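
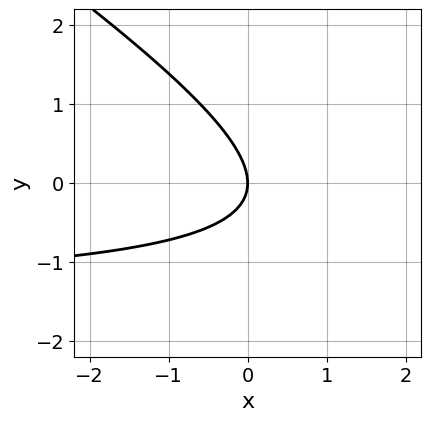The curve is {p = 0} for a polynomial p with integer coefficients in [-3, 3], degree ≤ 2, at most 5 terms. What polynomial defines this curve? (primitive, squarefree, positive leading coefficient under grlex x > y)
First, deg p = 2.
Next, against the integer gridlines: it meets the y-axis at y = 0 (among the integer gridlines); one x-axis crossing is at x = 0.
Finally, together with the visible shape, these determine p as stated.

2*x*y + 3*y^2 + 3*x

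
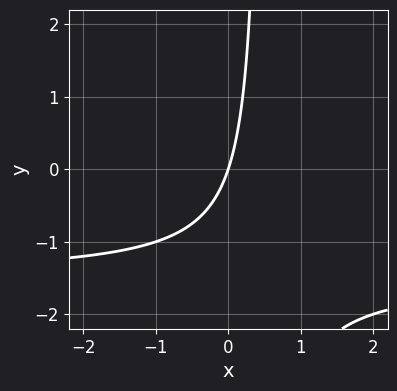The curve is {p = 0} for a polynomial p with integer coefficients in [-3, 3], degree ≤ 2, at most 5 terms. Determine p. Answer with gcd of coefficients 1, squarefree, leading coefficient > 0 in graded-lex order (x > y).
2*x*y + 3*x - y

1. Degree: a generic line meets the curve in up to 2 points, so deg p = 2.
2. Reading off the gridlines: one x-axis crossing is at x = 0; one y-axis crossing is at y = 0.
3. Matching integer coefficients to the picture gives p.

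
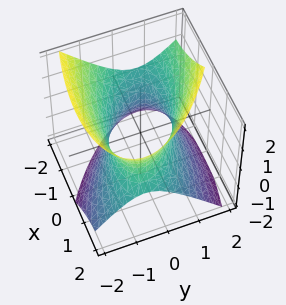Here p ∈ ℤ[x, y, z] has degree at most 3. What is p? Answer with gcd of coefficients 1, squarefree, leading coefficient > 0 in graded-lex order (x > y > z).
x^2 + 2*x*y + 2*x*z + 3*y^2 - 2*z^2 - 3

First, degree: a generic line meets the surface in up to 2 points, so deg p = 2.
Next, against the integer gridlines: the y-axis gridline crossings are at y ∈ {-1, 1}; no z-intercept at any integer in the box.
Finally, assembling these constraints gives the stated polynomial.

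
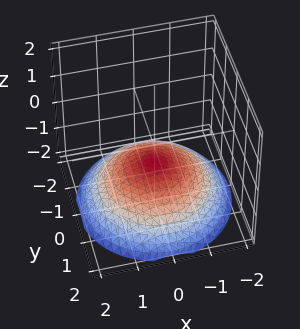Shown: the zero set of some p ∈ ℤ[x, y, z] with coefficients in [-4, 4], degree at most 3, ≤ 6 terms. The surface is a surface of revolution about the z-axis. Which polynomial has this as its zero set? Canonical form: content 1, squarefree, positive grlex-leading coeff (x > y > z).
x^2 + y^2 + 3*z + 2

First, the degree is 2 — a generic line meets the surface in up to 2 points.
Then, symmetries: rotational symmetry about the z-axis ⇒ p depends on x, y only through x² + y².
Next, observable constraints: a circular section at z = -1 has radius exactly 1; the surface avoids every integer y-axis point in the box; it misses every integer gridline on the x-axis.
Finally, these observations pin down the coefficients.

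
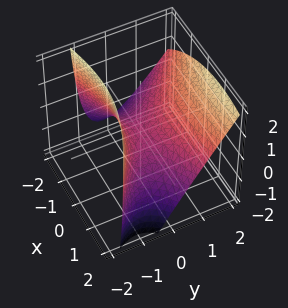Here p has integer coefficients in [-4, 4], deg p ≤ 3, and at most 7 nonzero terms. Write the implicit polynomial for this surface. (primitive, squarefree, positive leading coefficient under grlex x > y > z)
x^2 - x*y - 3*y^2 + 2*y*z + 3*z

First, degree: the shape is more complex than any degree-1 surface, so deg p = 2.
Next, checking where it meets the axes: it meets the x-axis at x = 0 (among the integer gridlines); it crosses the y-axis at the gridline y = 0; it meets the z-axis at z = 0 (among the integer gridlines).
Finally, together with the visible shape, these determine p as stated.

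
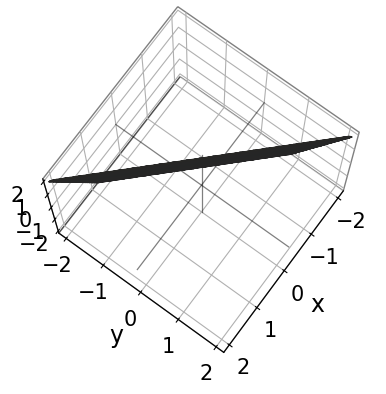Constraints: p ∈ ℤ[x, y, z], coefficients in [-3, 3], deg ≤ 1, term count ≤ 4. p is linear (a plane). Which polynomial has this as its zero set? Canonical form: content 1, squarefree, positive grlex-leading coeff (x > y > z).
1. Degree: the surface is flat (a plane), so deg p = 1.
2. Observable constraints: it crosses the z-axis at the gridline z = 2.
3. Matching integer coefficients to the picture gives p.

3*x + 3*y - z + 2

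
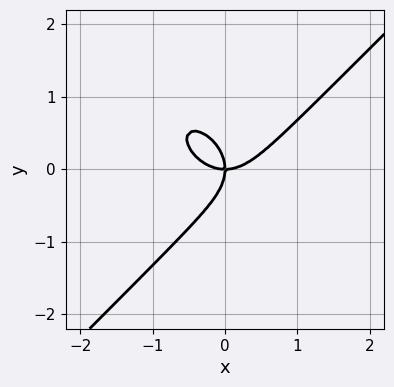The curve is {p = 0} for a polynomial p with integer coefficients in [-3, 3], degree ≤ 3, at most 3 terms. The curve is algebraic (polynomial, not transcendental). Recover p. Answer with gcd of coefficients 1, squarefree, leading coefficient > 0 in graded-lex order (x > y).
x^3 - y^3 - x*y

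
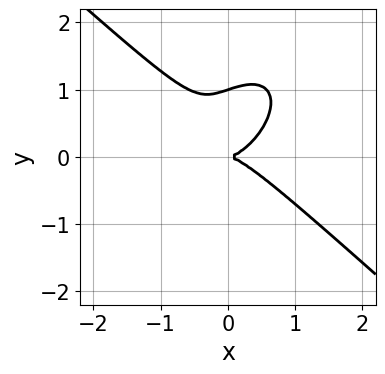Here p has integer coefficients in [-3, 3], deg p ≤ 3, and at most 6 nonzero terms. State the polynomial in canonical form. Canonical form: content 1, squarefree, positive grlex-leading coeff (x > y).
3*x^3 - x*y^2 + 3*y^3 - 3*y^2

(a) Degree: a generic line meets the curve in up to 3 points, so deg p = 3.
(b) Observable constraints: it meets the x-axis at x = 0 (among the integer gridlines); among the integer gridlines, it crosses the y-axis at y ∈ {0, 1}.
(c) Matching integer coefficients to the picture gives p.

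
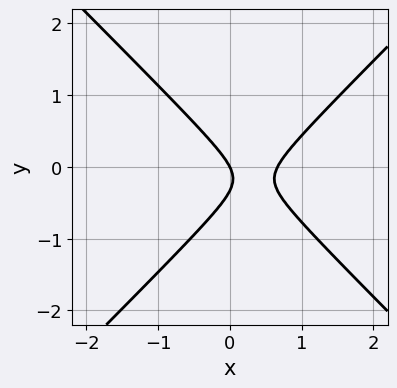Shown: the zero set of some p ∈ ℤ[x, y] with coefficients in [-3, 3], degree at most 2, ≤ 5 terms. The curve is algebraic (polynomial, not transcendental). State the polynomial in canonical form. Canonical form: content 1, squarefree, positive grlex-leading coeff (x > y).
First, the degree is 2 — a generic line meets the curve in up to 2 points.
Then, reading off the gridlines: one y-axis crossing is at y = 0; it meets the x-axis at x = 0 (among the integer gridlines).
Finally, together with the visible shape, these determine p as stated.

3*x^2 - 3*y^2 - 2*x - y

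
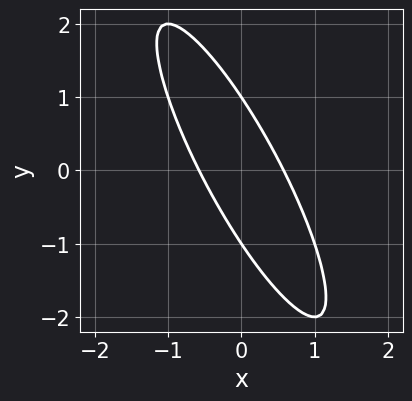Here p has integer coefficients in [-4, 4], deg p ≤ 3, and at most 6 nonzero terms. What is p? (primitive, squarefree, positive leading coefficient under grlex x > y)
3*x^2 + 3*x*y + y^2 - 1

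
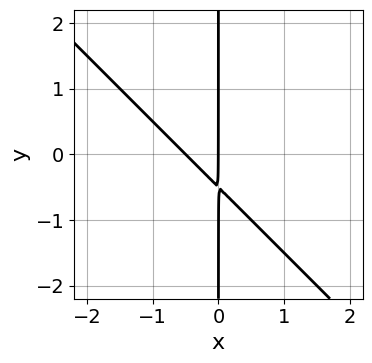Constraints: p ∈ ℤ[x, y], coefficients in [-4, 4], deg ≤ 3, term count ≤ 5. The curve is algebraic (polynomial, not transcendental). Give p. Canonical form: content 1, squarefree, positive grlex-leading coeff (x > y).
2*x^2 + 2*x*y + x

(a) deg p = 2. A generic line meets the curve in up to 2 points.
(b) From the axis intercepts and sections: every point of the y-axis in the box is on the curve; one x-axis crossing is at x = 0.
(c) Solving for integer coefficients yields p as stated.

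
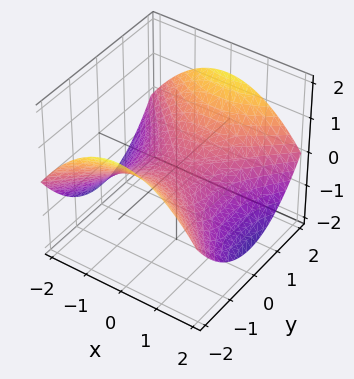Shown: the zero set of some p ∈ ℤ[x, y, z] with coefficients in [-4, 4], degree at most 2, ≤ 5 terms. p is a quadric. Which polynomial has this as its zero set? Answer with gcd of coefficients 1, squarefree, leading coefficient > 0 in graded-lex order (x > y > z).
(a) Degree: a saddle surface; a quadric, so deg p = 2.
(b) Symmetries: the y ↦ −y reflection is a symmetry, so y appears only in even powers; it's symmetric under x → −x, forcing even powers of x.
(c) Checking where it meets the axes: it crosses the y-axis at the gridline y = 0; it crosses the x-axis at the gridline x = 0; it crosses the z-axis at the gridline z = 0.
(d) Together with the visible shape, these determine p as stated.

x^2 - y^2 + 3*z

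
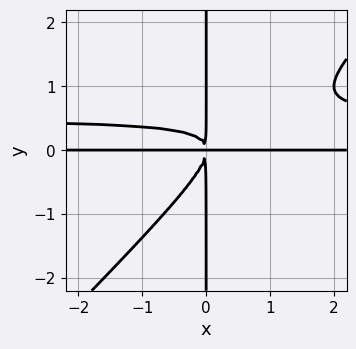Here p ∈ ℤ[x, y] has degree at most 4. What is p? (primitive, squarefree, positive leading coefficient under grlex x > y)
2*x^2*y^2 - 2*x*y^3 - x^2*y

deg p = 4.
From the axis intercepts and sections: the visible y-axis segment lies entirely on the curve; the visible x-axis segment lies entirely on the curve.
Fitting integer coefficients to these (and the overall shape) gives p.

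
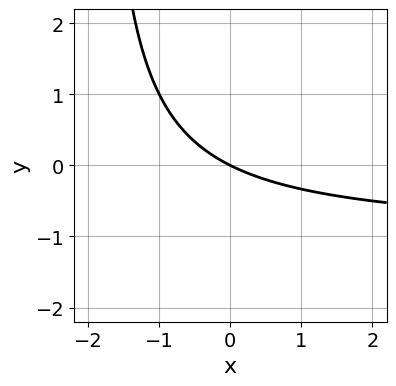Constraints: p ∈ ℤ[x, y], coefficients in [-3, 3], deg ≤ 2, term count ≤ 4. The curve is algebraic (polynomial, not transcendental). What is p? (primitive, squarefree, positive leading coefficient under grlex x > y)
x*y + x + 2*y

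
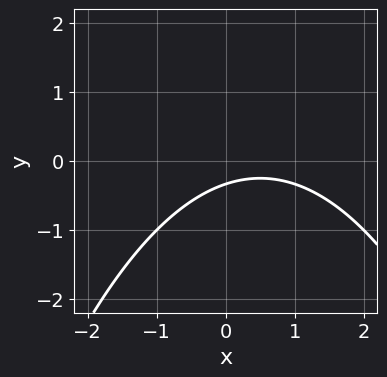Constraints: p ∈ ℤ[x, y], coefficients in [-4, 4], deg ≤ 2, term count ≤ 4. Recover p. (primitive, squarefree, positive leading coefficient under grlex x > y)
x^2 - x + 3*y + 1

Degree: the shape is more complex than any degree-1 curve, so deg p = 2.
From the axis intercepts and sections: the curve avoids every integer x-axis point in the box.
Putting this together gives p.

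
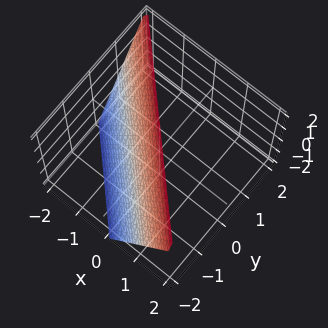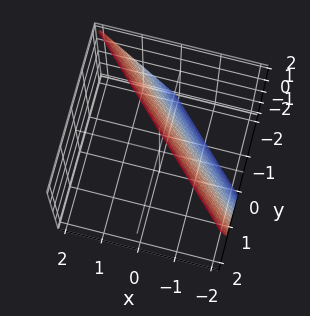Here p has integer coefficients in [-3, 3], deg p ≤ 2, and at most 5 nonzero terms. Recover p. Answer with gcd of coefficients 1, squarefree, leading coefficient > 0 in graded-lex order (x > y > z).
2*x + 2*y - z + 2

First, deg p = 1. The surface is flat (a plane).
Next, from the visible intercepts: it crosses the z-axis at the gridline z = 2; it meets the y-axis at y = -1 (among the integer gridlines); it crosses the x-axis at the gridline x = -1.
Finally, assembling these constraints gives the stated polynomial.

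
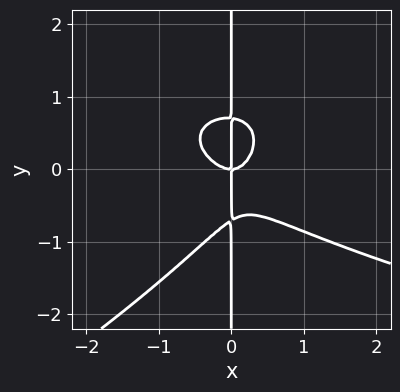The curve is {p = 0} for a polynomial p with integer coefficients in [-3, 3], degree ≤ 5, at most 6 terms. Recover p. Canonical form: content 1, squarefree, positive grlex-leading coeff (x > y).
x^2*y^2 - 2*x*y^3 - 2*x^3 - x^2*y + x*y

First, deg p = 4.
Next, observable constraints: the visible y-axis segment lies entirely on the curve; it crosses the x-axis at the gridline x = 0.
Finally, matching integer coefficients to the picture gives p.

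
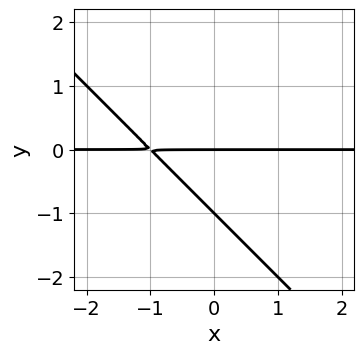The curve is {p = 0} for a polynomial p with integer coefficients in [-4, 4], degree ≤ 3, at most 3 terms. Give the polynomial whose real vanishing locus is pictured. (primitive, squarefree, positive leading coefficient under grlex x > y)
x*y + y^2 + y

First, degree: no degree-1 curve has this shape, so deg p = 2.
Then, checking where it meets the axes: the y-axis gridline crossings are at y ∈ {-1, 0}; every point of the x-axis in the box is on the curve.
Finally, assembling these constraints gives the stated polynomial.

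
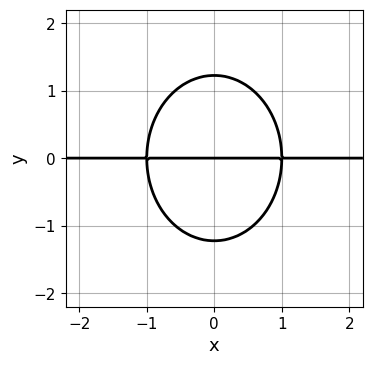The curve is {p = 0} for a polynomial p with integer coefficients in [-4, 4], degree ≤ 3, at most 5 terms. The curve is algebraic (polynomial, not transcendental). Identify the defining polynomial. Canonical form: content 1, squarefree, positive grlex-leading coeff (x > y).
First, degree: no degree-2 curve has this shape, so deg p = 3.
Then, symmetries: the x ↦ −x reflection is a symmetry, so x appears only in even powers.
Then, checking where it meets the axes: one y-axis crossing is at y = 0; every point of the x-axis in the box is on the curve.
Finally, matching integer coefficients to the picture gives p.

3*x^2*y + 2*y^3 - 3*y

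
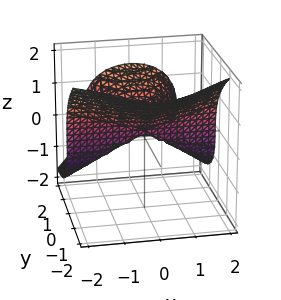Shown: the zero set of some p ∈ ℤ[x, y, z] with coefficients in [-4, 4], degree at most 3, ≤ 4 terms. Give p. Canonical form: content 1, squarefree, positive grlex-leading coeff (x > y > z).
deg p = 3.
From the visible intercepts: one z-axis crossing is at z = 0; the visible x-axis segment lies entirely on the surface; one y-axis crossing is at y = 0.
Putting this together gives p.

3*x^2*y + 3*z^3 - 3*y^2 + y*z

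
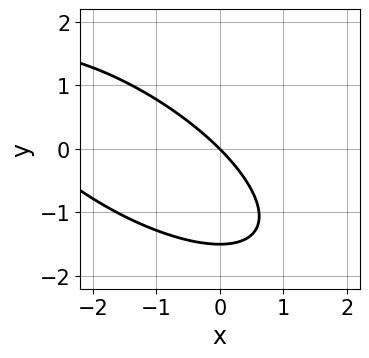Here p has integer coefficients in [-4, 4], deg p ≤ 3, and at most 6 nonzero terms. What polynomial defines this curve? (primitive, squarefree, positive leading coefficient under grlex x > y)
First, deg p = 2. The shape is more complex than any degree-1 curve.
Next, checking where it meets the axes: one x-axis crossing is at x = 0; one y-axis crossing is at y = 0.
Finally, putting this together gives p.

x^2 + 2*x*y + 2*y^2 + 3*x + 3*y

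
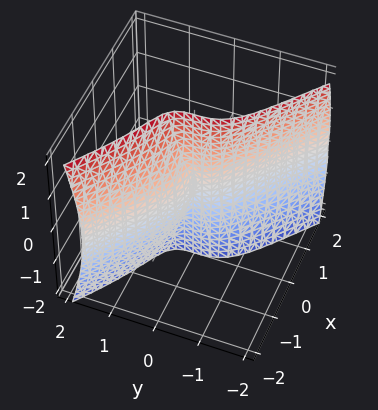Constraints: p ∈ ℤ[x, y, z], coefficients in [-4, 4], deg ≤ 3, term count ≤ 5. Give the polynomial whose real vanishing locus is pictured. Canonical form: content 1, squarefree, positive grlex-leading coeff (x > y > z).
2*x^3 + x*z^2 + 3*y^3 - 3*x*y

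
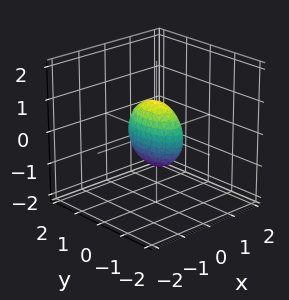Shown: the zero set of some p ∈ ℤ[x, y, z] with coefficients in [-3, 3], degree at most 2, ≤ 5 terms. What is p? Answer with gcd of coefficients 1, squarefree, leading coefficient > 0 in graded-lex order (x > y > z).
3*x^2 + y^2 + z^2 - 1

1. The degree is 2 — bounded and convex; a quadric.
2. Symmetries: the y ↦ −y reflection is a symmetry, so y appears only in even powers; it's symmetric under x → −x, forcing even powers of x; it's symmetric under z → −z, forcing even powers of z.
3. Against the integer gridlines: among the integer gridlines, it crosses the z-axis at z ∈ {-1, 1}; among the integer gridlines, it crosses the y-axis at y ∈ {-1, 1}.
4. Together with the visible shape, these determine p as stated.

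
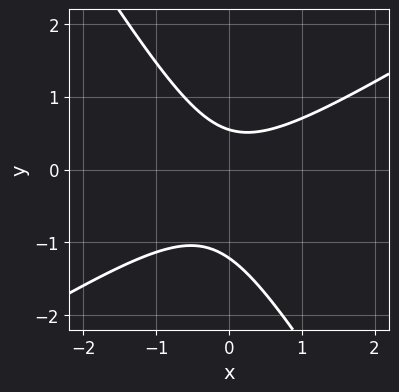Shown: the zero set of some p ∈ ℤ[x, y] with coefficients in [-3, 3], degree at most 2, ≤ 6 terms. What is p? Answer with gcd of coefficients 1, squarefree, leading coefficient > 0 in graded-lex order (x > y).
First, degree: a generic line meets the curve in up to 2 points, so deg p = 2.
Next, against the integer gridlines: it misses every integer gridline on the x-axis.
Finally, fitting integer coefficients to these (and the overall shape) gives p.

3*x^2 - 3*x*y - 3*y^2 - 2*y + 2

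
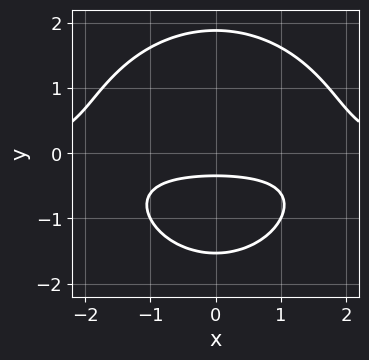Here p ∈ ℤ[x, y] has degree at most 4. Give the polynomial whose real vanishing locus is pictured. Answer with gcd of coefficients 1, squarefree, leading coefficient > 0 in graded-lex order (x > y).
1. deg p = 3. The shape is more complex than any degree-2 curve.
2. Symmetries: mirror symmetry x ↦ −x ⇒ only even powers of x.
3. From the visible intercepts: no x-intercept at any integer in the box.
4. Together with the visible shape, these determine p as stated.

x^2*y + y^3 - 3*y - 1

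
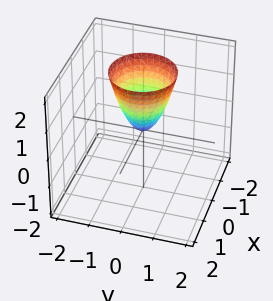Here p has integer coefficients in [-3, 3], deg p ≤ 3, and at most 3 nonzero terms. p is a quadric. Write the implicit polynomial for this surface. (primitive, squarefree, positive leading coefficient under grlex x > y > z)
First, deg p = 2. A single bowl opening along one axis; a quadric.
Next, symmetries: rotational symmetry about the z-axis ⇒ p depends on x, y only through x² + y².
Next, reading off the gridlines: it meets the x-axis at x = 0 (among the integer gridlines); a circular section at z = 2 has radius exactly 1.
Finally, these observations pin down the coefficients.

2*x^2 + 2*y^2 - z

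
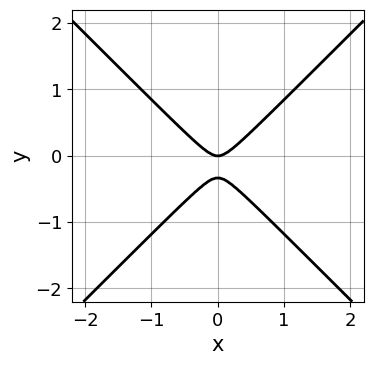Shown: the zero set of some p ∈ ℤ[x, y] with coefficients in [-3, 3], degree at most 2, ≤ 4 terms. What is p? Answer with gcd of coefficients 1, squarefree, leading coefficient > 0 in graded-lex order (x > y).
3*x^2 - 3*y^2 - y

(a) deg p = 2. No degree-1 curve has this shape.
(b) Symmetries: mirror symmetry x ↦ −x ⇒ only even powers of x.
(c) From the axis intercepts and sections: it meets the x-axis at x = 0 (among the integer gridlines); it crosses the y-axis at the gridline y = 0.
(d) Matching integer coefficients to the picture gives p.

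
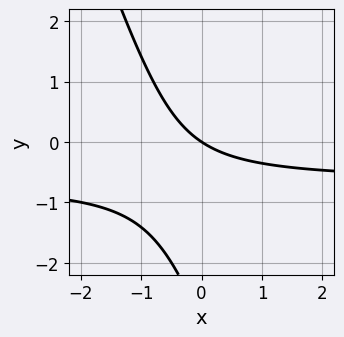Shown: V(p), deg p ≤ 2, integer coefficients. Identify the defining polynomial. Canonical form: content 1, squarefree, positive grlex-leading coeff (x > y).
3*x*y + y^2 + 2*x + 3*y

1. The degree is 2 — no degree-1 curve has this shape.
2. From the axis intercepts and sections: it meets the y-axis at y = 0 (among the integer gridlines); it meets the x-axis at x = 0 (among the integer gridlines).
3. Fitting integer coefficients to these (and the overall shape) gives p.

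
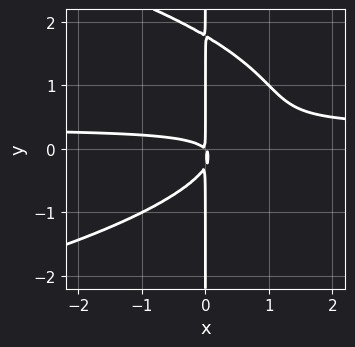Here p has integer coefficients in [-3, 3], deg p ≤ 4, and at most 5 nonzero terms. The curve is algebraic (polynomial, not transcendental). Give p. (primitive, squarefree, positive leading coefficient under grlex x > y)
2*x*y^3 + 3*x^2*y - 3*x*y^2 - x^2 - x*y

(a) The degree is 4 — no degree-3 curve has this shape.
(b) Observable constraints: every point of the y-axis in the box is on the curve.
(c) Fitting integer coefficients to these (and the overall shape) gives p.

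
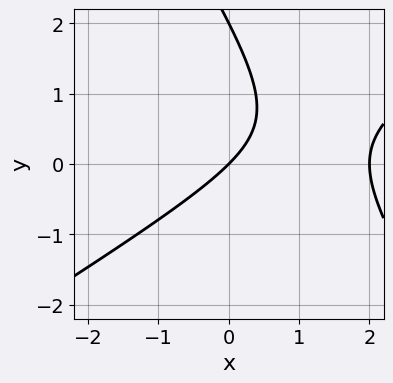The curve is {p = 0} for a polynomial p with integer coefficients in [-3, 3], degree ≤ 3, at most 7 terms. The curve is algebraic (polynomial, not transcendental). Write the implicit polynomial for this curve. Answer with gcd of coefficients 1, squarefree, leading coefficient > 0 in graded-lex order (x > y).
First, the degree is 2 — the shape is more complex than any degree-1 curve.
Then, from the axis intercepts and sections: among the integer gridlines, it crosses the y-axis at y ∈ {0, 2}; the x-axis gridline crossings are at x ∈ {0, 2}.
Finally, together with the visible shape, these determine p as stated.

x^2 - x*y - y^2 - 2*x + 2*y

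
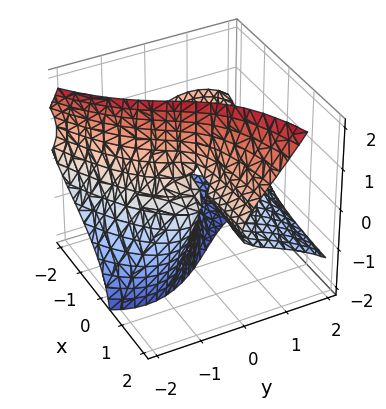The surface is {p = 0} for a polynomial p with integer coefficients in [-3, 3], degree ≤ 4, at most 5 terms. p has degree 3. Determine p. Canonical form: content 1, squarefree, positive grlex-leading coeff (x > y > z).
2*x*z^2 - y^3 - 2*x*y - 3*y*z + y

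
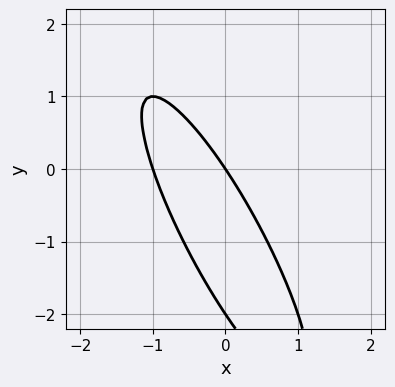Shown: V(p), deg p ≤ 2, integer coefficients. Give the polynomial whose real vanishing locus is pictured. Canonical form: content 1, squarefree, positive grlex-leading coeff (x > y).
First, the degree is 2 — the shape is more complex than any degree-1 curve.
Then, observable constraints: the x-axis gridline crossings are at x ∈ {-1, 0}; the y-axis gridline crossings are at y ∈ {-2, 0}.
Finally, solving for integer coefficients yields p as stated.

3*x^2 + 3*x*y + y^2 + 3*x + 2*y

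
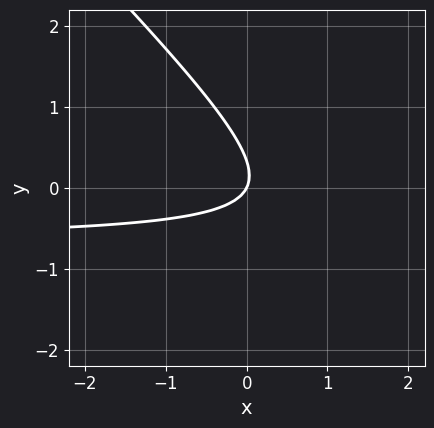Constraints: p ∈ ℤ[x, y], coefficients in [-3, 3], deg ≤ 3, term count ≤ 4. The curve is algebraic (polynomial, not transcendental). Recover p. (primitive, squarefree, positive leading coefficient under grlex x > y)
3*x*y + 3*y^2 + 2*x - y

First, degree: no degree-1 curve has this shape, so deg p = 2.
Then, against the integer gridlines: it crosses the x-axis at the gridline x = 0; it meets the y-axis at y = 0 (among the integer gridlines).
Finally, these observations pin down the coefficients.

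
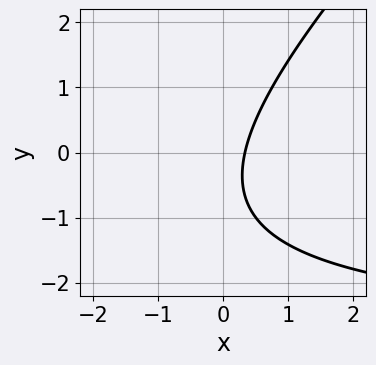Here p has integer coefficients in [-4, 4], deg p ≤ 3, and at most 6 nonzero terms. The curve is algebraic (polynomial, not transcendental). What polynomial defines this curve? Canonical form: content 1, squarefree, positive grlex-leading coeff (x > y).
First, the degree is 2 — a generic line meets the curve in up to 2 points.
Then, observable constraints: the curve avoids every integer y-axis point in the box.
Finally, together with the visible shape, these determine p as stated.

x*y - y^2 + 3*x - y - 1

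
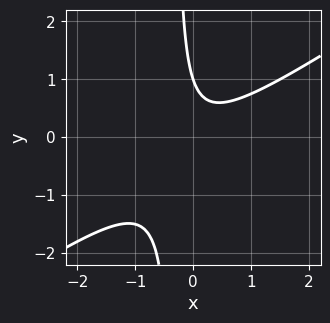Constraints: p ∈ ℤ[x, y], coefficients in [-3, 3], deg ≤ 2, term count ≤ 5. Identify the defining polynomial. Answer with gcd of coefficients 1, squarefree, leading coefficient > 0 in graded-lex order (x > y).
1. The degree is 2 — a generic line meets the curve in up to 2 points.
2. From the axis intercepts and sections: no x-intercept at any integer in the box; one y-axis crossing is at y = 1.
3. Matching integer coefficients to the picture gives p.

2*x^2 - 3*x*y - y + 1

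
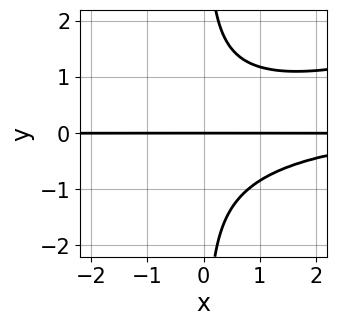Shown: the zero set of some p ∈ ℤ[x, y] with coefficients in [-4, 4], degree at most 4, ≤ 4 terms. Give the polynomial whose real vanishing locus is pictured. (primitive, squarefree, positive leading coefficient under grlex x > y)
deg p = 4.
Checking where it meets the axes: one y-axis crossing is at y = 0; every point of the x-axis in the box is on the curve.
Putting this together gives p.

x^2*y^2 - 3*x*y^3 + 3*y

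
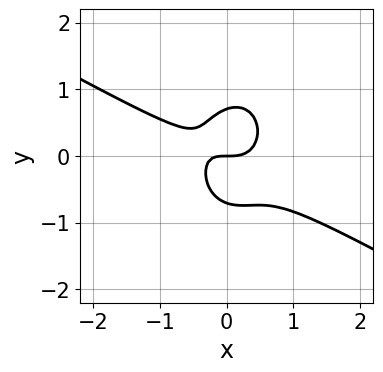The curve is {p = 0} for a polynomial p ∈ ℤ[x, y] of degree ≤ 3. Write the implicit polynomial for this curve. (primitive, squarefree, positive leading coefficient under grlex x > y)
(a) Degree: a generic line meets the curve in up to 3 points, so deg p = 3.
(b) From the visible intercepts: it crosses the y-axis at the gridline y = 0; it crosses the x-axis at the gridline x = 0.
(c) Assembling these constraints gives the stated polynomial.

2*x^3 + 3*x^2*y + 2*y^3 - x*y - y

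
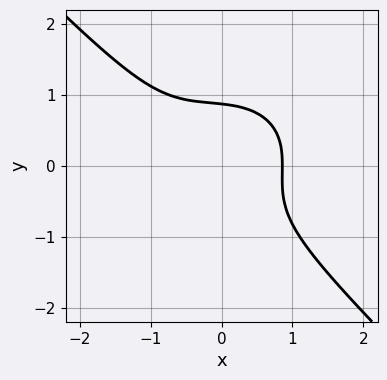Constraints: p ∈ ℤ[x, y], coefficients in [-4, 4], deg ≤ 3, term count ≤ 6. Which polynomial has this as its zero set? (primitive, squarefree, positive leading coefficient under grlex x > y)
(a) Degree: no degree-2 curve has this shape, so deg p = 3.
(b) The integer polynomial consistent with all of this is the stated p.

2*x^3 + x*y^2 + 3*y^3 + x^2 - 2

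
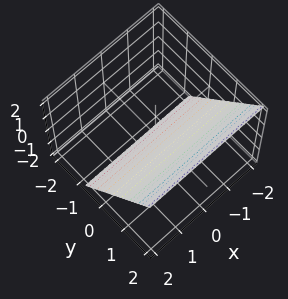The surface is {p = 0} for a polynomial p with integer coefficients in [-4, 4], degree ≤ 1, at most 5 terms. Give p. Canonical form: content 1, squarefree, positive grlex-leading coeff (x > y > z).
3*y - 2*z - 2

(a) Degree: every cross-section is a straight line — this is a plane, so deg p = 1.
(b) From the visible intercepts: one z-axis crossing is at z = -1; it misses every integer gridline on the x-axis.
(c) Matching integer coefficients to the picture gives p.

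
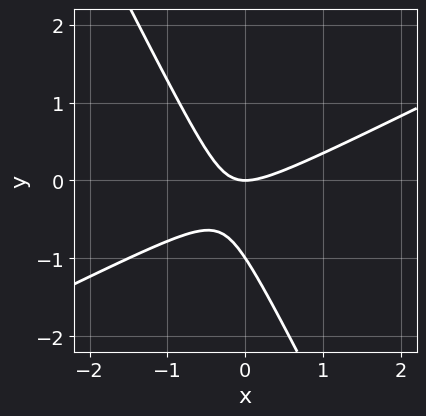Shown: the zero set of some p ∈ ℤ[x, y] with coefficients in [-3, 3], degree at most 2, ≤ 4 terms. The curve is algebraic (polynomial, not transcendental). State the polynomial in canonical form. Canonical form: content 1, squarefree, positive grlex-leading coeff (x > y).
2*x^2 - 3*x*y - 2*y^2 - 2*y

(a) Degree: a generic line meets the curve in up to 2 points, so deg p = 2.
(b) Against the integer gridlines: the y-axis gridline crossings are at y ∈ {-1, 0}; it meets the x-axis at x = 0 (among the integer gridlines).
(c) Putting this together gives p.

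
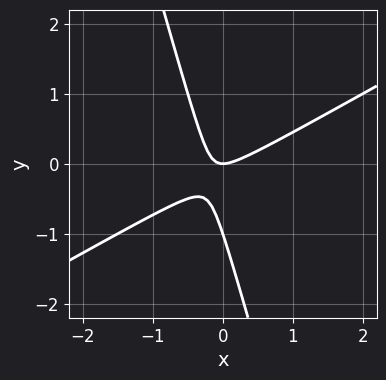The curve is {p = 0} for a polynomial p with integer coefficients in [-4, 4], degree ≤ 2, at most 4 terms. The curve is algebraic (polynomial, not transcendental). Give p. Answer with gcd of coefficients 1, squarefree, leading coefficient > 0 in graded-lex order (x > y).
2*x^2 - 3*x*y - y^2 - y

First, deg p = 2. A generic line meets the curve in up to 2 points.
Next, from the visible intercepts: the y-axis gridline crossings are at y ∈ {-1, 0}; one x-axis crossing is at x = 0.
Finally, together with the visible shape, these determine p as stated.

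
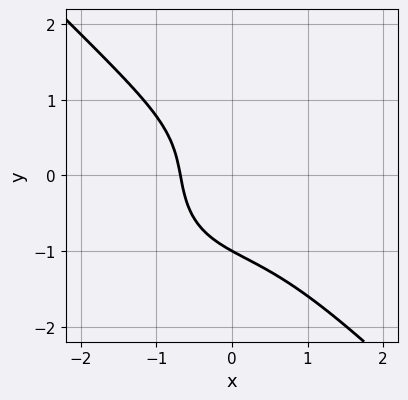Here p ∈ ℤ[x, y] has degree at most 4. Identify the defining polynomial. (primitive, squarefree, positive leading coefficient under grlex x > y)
3*x^3 + 3*y^3 - 2*x*y + 3*x + 3

(a) deg p = 3. The shape is more complex than any degree-2 curve.
(b) From the axis intercepts and sections: it crosses the y-axis at the gridline y = -1.
(c) Assembling these constraints gives the stated polynomial.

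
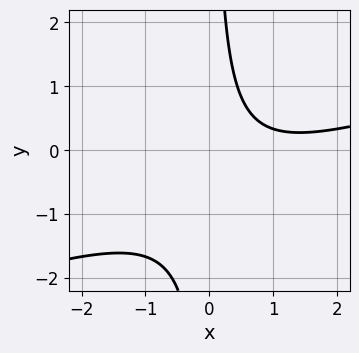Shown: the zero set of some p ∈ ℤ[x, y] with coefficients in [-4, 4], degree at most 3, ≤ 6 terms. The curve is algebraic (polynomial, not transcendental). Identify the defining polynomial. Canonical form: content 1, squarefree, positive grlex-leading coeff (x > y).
x^2 - 3*x*y - 2*x + 2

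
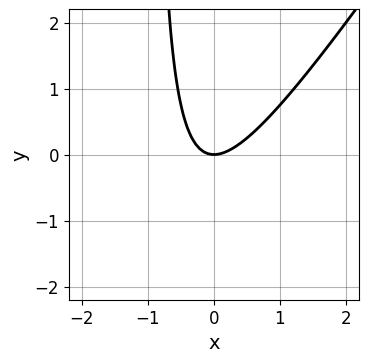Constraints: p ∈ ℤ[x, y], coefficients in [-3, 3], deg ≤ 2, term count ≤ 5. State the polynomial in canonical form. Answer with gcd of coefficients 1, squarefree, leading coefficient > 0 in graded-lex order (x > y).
3*x^2 - 2*x*y - 2*y

First, the degree is 2 — a generic line meets the curve in up to 2 points.
Then, reading off the gridlines: it crosses the x-axis at the gridline x = 0; it meets the y-axis at y = 0 (among the integer gridlines).
Finally, matching integer coefficients to the picture gives p.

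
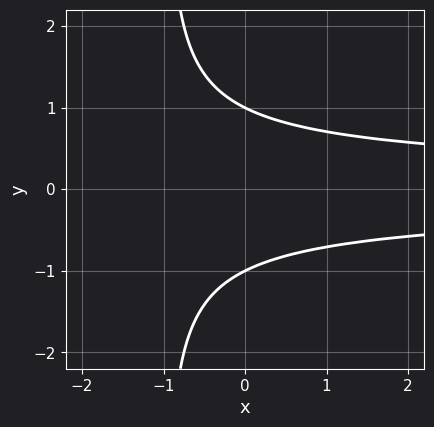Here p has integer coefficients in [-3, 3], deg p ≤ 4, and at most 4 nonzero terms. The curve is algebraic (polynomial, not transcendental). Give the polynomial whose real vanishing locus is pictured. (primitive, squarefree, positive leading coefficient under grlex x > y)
x*y^2 + y^2 - 1

deg p = 3. A generic line meets the curve in up to 3 points.
Symmetries: it's symmetric under y → −y, forcing even powers of y.
Checking where it meets the axes: the curve avoids every integer x-axis point in the box; the y-axis gridline crossings are at y ∈ {-1, 1}.
Fitting integer coefficients to these (and the overall shape) gives p.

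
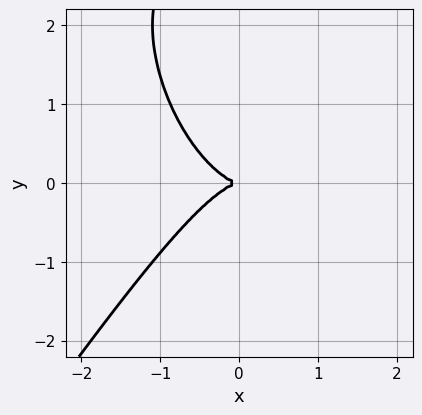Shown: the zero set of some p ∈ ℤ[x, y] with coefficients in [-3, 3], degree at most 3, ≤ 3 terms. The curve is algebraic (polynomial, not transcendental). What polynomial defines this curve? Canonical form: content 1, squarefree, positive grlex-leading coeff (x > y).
(a) Degree: a generic line meets the curve in up to 3 points, so deg p = 3.
(b) Against the integer gridlines: it meets the x-axis at x = 0 (among the integer gridlines); it crosses the y-axis at the gridline y = 0.
(c) Together with the visible shape, these determine p as stated.

3*x^3 - y^3 + 3*y^2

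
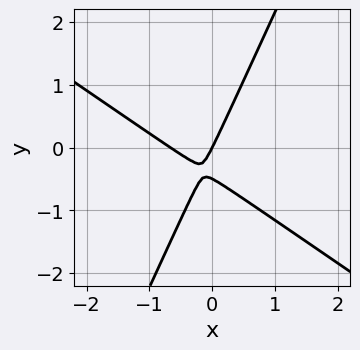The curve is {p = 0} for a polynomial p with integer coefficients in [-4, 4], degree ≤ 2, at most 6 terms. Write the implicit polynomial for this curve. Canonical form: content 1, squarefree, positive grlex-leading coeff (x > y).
3*x^2 + 3*x*y - 2*y^2 + 2*x - y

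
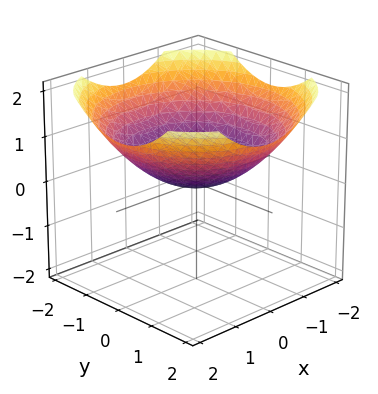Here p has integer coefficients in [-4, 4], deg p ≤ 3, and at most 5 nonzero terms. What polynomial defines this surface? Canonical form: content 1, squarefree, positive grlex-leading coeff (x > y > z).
(a) The degree is 2 — a single bowl opening along one axis; a quadric.
(b) Symmetries: rotational symmetry about the z-axis ⇒ p depends on x, y only through x² + y².
(c) Against the integer gridlines: one x-axis crossing is at x = 0; a circular section at z = 1 has radius between 1 and 2.
(d) Together with the visible shape, these determine p as stated.

x^2 + y^2 - 3*z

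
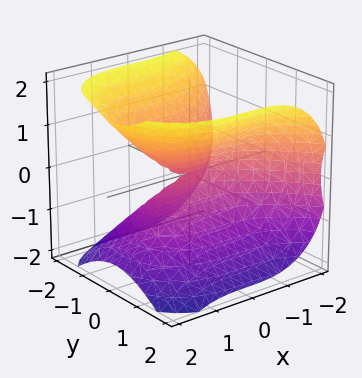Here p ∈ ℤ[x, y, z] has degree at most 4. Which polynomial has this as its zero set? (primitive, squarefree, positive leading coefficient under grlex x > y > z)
deg p = 3. No degree-2 surface has this shape.
Checking where it meets the axes: it meets the y-axis at y = 0 (among the integer gridlines); it crosses the z-axis at the gridline z = 0.
Matching integer coefficients to the picture gives p.

x^3 + 3*y^2 - 3*z^2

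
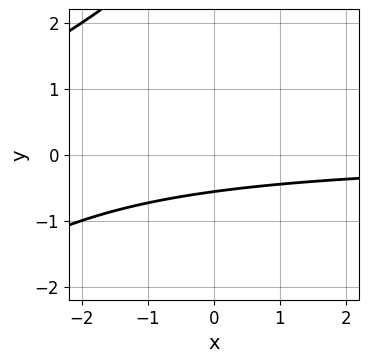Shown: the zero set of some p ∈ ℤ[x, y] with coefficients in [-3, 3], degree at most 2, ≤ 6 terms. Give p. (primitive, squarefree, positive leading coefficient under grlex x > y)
1. deg p = 2. The shape is more complex than any degree-1 curve.
2. From the visible intercepts: no x-intercept at any integer in the box.
3. Solving for integer coefficients yields p as stated.

x*y - y^2 + 3*y + 2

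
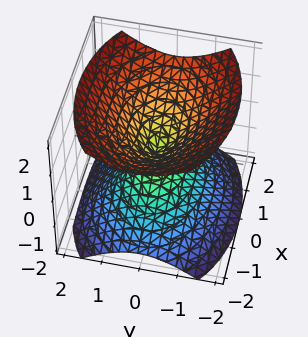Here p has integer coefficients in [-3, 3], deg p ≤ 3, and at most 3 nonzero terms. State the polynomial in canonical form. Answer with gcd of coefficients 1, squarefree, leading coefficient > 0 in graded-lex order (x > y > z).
(a) There are 2 components. They look like related sheets of one shape, so recover p as a whole.
(b) The degree is 2 — two nappes meeting at a single point; a quadric.
(c) Symmetries: the x ↦ −x reflection is a symmetry, so x appears only in even powers; mirror symmetry y ↦ −y ⇒ only even powers of y; it's symmetric under z → −z, forcing even powers of z.
(d) From the axis intercepts and sections: it meets the y-axis at y = 0 (among the integer gridlines); it meets the z-axis at z = 0 (among the integer gridlines).
(e) Fitting integer coefficients to these (and the overall shape) gives p.

x^2 + 2*y^2 - 2*z^2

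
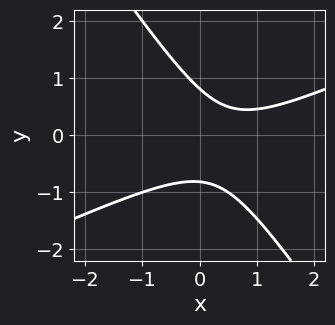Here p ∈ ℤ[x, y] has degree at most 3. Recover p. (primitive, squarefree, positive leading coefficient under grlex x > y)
2*x^2 - 3*x*y - 3*y^2 - 2*x + 2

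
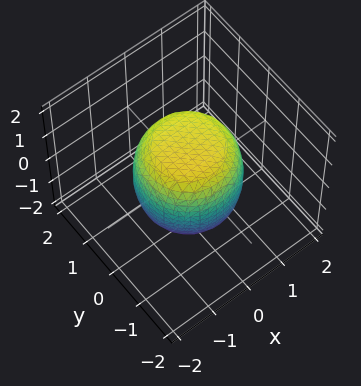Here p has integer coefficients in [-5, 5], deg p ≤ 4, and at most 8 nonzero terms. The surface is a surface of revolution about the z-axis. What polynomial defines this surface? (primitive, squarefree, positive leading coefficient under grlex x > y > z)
The degree is 4 — no degree-3 surface has this shape.
Symmetries: the z-axis is an axis of rotation, so x and y enter only as x² + y².
Against the integer gridlines: a circular section at z = 1 has radius exactly 1.
The integer polynomial consistent with all of this is the stated p.

2*x^4 + 4*x^2*y^2 + 2*y^4 - x^2 - y^2 + 2*z^2 - 3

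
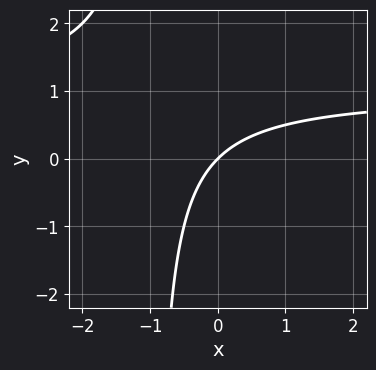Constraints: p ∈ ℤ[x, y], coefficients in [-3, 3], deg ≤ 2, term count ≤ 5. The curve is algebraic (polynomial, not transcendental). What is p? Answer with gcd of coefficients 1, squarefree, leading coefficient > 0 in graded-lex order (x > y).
x*y - x + y

First, degree: a generic line meets the curve in up to 2 points, so deg p = 2.
Next, against the integer gridlines: one y-axis crossing is at y = 0; it crosses the x-axis at the gridline x = 0.
Finally, fitting integer coefficients to these (and the overall shape) gives p.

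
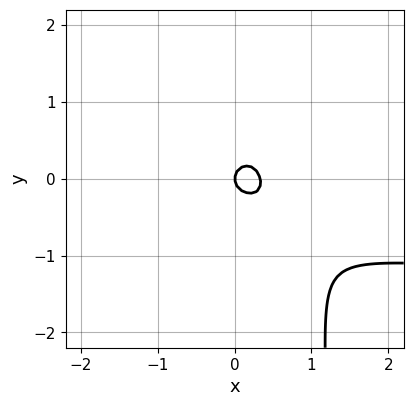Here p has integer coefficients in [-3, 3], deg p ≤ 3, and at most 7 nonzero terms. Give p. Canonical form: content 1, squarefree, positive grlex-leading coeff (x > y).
deg p = 3. No degree-2 curve has this shape.
Checking where it meets the axes: one y-axis crossing is at y = 0; one x-axis crossing is at x = 0.
Fitting integer coefficients to these (and the overall shape) gives p.

2*x^2*y - 2*x*y^2 + 3*x^2 + 3*y^2 - x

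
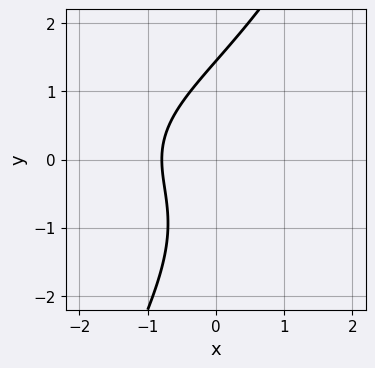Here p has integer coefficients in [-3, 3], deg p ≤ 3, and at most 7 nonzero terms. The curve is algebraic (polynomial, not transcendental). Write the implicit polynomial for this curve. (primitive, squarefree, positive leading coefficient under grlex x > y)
2*x*y^2 - y^3 - x^2 + 3*x + 3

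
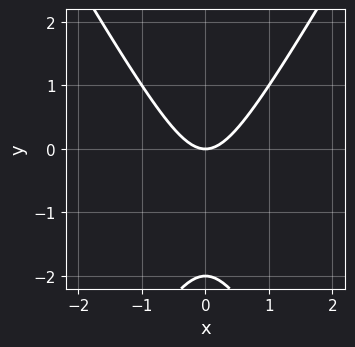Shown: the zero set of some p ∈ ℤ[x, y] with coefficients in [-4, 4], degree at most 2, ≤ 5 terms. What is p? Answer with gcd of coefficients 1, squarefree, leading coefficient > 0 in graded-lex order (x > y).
First, deg p = 2. A generic line meets the curve in up to 2 points.
Next, symmetries: the x ↦ −x reflection is a symmetry, so x appears only in even powers.
Next, from the axis intercepts and sections: the y-axis gridline crossings are at y ∈ {-2, 0}; one x-axis crossing is at x = 0.
Finally, the integer polynomial consistent with all of this is the stated p.

3*x^2 - y^2 - 2*y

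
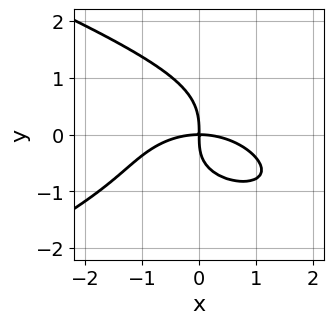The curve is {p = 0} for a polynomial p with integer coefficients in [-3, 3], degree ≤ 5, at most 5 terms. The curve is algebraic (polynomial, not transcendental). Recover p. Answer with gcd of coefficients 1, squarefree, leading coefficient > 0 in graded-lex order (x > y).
First, the degree is 4 — no degree-3 curve has this shape.
Then, from the visible intercepts: one x-axis crossing is at x = 0; it crosses the y-axis at the gridline y = 0.
Finally, assembling these constraints gives the stated polynomial.

2*y^4 + x^3 + x*y^2 + 3*x*y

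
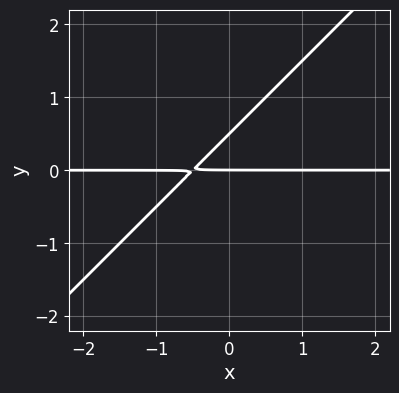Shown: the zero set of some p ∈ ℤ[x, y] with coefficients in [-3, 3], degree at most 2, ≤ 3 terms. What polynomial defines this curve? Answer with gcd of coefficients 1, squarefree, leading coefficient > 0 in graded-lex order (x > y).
1. Degree: a generic line meets the curve in up to 2 points, so deg p = 2.
2. Observable constraints: every point of the x-axis in the box is on the curve; one y-axis crossing is at y = 0.
3. Matching integer coefficients to the picture gives p.

2*x*y - 2*y^2 + y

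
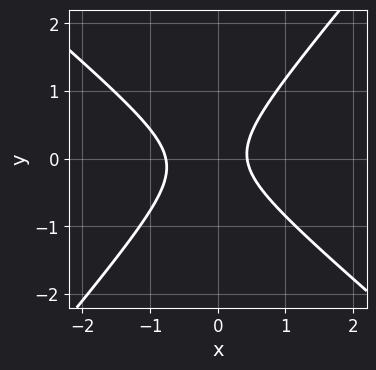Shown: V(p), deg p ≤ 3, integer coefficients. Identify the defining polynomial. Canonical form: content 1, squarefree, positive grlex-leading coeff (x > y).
(a) deg p = 2. A generic line meets the curve in up to 2 points.
(b) Checking where it meets the axes: no y-intercept at any integer in the box.
(c) Putting this together gives p.

3*x^2 + x*y - 3*y^2 + x - 1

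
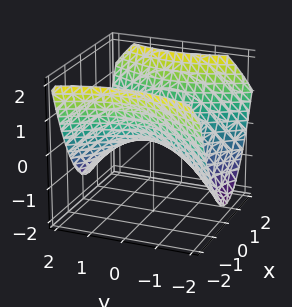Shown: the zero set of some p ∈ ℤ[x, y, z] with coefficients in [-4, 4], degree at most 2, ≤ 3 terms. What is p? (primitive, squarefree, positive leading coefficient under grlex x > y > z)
2*x^2 - y^2 - 3*z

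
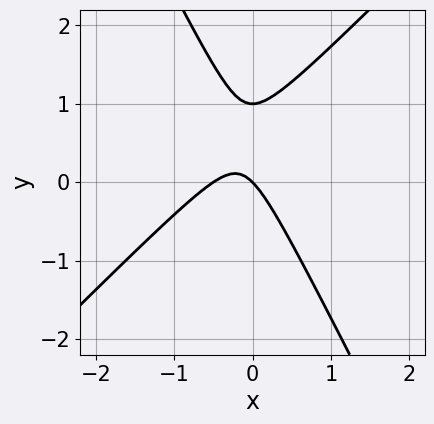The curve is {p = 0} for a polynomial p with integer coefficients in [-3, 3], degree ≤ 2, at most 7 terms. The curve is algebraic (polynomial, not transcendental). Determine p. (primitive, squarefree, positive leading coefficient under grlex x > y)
2*x^2 - x*y - y^2 + x + y

1. The degree is 2 — the shape is more complex than any degree-1 curve.
2. From the axis intercepts and sections: one x-axis crossing is at x = 0; among the integer gridlines, it crosses the y-axis at y ∈ {0, 1}.
3. Assembling these constraints gives the stated polynomial.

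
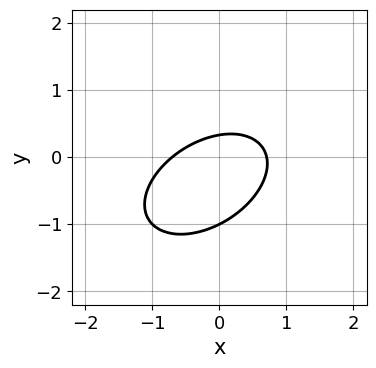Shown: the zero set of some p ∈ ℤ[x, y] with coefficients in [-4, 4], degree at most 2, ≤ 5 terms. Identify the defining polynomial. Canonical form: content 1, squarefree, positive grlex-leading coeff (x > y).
(a) Degree: the shape is more complex than any degree-1 curve, so deg p = 2.
(b) Reading off the gridlines: one y-axis crossing is at y = -1.
(c) Together with the visible shape, these determine p as stated.

2*x^2 - 2*x*y + 3*y^2 + 2*y - 1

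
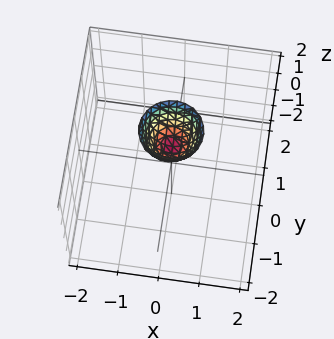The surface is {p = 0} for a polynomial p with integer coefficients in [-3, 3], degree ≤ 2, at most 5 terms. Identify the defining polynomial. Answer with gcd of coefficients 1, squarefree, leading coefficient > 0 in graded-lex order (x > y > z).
(a) deg p = 2.
(b) By symmetry, the surface is invariant under rotation about z: p = q(x² + y², z).
(c) Checking where it meets the axes: the surface avoids every integer x-axis point in the box; it misses every integer gridline on the y-axis; a circular section at z = 2 has radius between 0 and 1; it meets the z-axis at z = 1 (among the integer gridlines).
(d) Putting this together gives p.

2*x^2 + 2*y^2 - z + 1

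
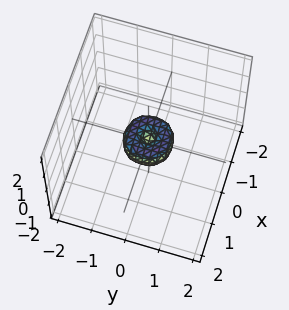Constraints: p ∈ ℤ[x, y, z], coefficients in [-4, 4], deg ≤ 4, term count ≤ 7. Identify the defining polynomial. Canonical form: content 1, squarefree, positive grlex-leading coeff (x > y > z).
Degree: no degree-3 surface has this shape, so deg p = 4.
Symmetries: the z-axis is an axis of rotation, so x and y enter only as x² + y².
Reading off the gridlines: one x-axis crossing is at x = 0; it meets the z-axis at z = 0 (among the integer gridlines); a circular section at z = 0 has radius between 0 and 1; it crosses the y-axis at the gridline y = 0.
The integer polynomial consistent with all of this is the stated p.

2*x^4 + 4*x^2*y^2 + 2*y^4 - x^2 - y^2 + z^2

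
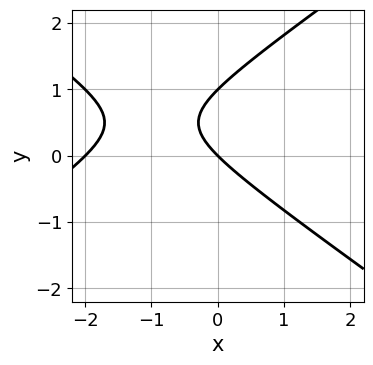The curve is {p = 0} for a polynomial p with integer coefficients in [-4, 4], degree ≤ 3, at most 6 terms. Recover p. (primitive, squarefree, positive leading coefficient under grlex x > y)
1. The degree is 2 — no degree-1 curve has this shape.
2. Reading off the gridlines: among the integer gridlines, it crosses the y-axis at y ∈ {0, 1}; the x-axis gridline crossings are at x ∈ {-2, 0}.
3. Together with the visible shape, these determine p as stated.

x^2 - 2*y^2 + 2*x + 2*y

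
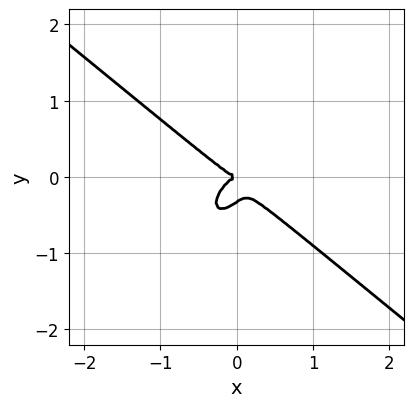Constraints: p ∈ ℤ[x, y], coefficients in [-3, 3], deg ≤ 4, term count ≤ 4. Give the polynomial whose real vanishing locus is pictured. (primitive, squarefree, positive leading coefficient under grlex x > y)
3*x^3 - 2*x*y^2 + 3*y^3 + y^2

1. deg p = 3.
2. Against the integer gridlines: one y-axis crossing is at y = 0; one x-axis crossing is at x = 0.
3. Assembling these constraints gives the stated polynomial.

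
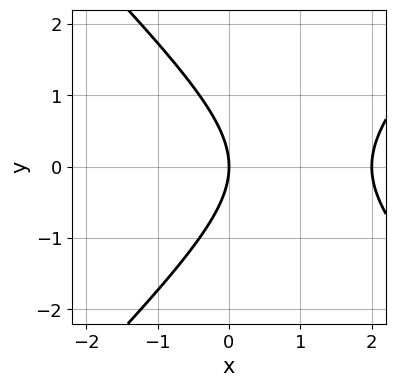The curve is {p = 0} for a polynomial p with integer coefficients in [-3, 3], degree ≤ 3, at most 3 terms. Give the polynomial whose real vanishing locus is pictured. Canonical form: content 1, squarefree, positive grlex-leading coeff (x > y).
x^2 - y^2 - 2*x

Degree: no degree-1 curve has this shape, so deg p = 2.
Symmetries: the y ↦ −y reflection is a symmetry, so y appears only in even powers.
From the axis intercepts and sections: it crosses the y-axis at the gridline y = 0; among the integer gridlines, it crosses the x-axis at x ∈ {0, 2}.
These observations pin down the coefficients.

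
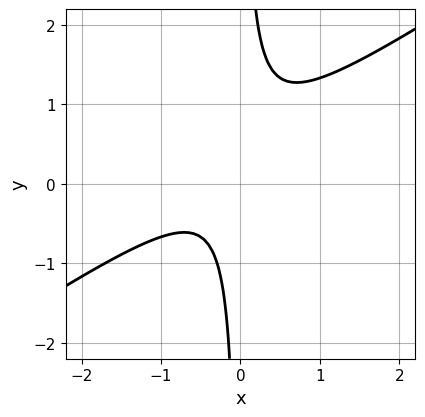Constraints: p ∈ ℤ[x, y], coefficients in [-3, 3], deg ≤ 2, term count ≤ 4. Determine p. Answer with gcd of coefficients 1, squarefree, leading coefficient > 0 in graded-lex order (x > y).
2*x^2 - 3*x*y + x + 1

1. The degree is 2 — the shape is more complex than any degree-1 curve.
2. From the visible intercepts: it misses every integer gridline on the x-axis; it misses every integer gridline on the y-axis.
3. Putting this together gives p.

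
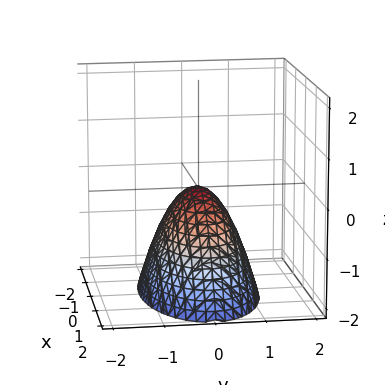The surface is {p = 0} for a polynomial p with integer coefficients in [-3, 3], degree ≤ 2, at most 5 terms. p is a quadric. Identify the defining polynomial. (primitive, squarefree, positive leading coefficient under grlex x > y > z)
Degree: a paraboloid; a quadric, so deg p = 2.
Symmetries: mirror symmetry x ↦ −x ⇒ only even powers of x; the y ↦ −y reflection is a symmetry, so y appears only in even powers.
Checking where it meets the axes: it meets the y-axis at y = 0 (among the integer gridlines); one x-axis crossing is at x = 0; one z-axis crossing is at z = 0.
Matching integer coefficients to the picture gives p.

x^2 + 3*y^2 + 2*z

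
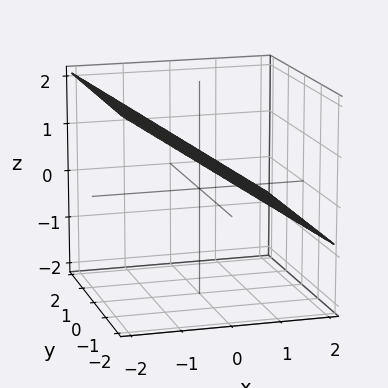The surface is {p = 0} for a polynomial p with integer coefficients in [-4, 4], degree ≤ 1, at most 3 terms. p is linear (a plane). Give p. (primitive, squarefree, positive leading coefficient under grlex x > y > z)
2*x + 3*z - 2

1. deg p = 1.
2. Reading off the gridlines: it crosses the x-axis at the gridline x = 1; no y-intercept at any integer in the box.
3. Putting this together gives p.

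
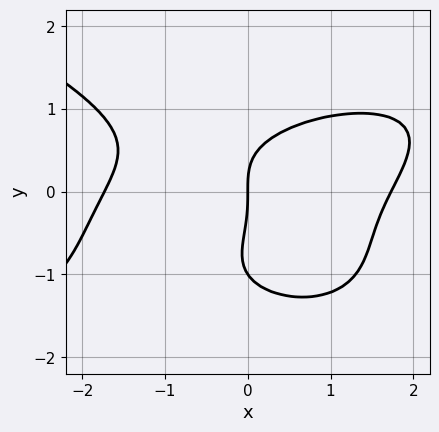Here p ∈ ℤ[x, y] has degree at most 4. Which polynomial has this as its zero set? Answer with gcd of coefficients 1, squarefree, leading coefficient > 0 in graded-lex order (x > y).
2*y^4 + x^3 - x^2*y + 2*y^3 - 3*x

First, deg p = 4.
Next, against the integer gridlines: among the integer gridlines, it crosses the y-axis at y ∈ {-1, 0}; it meets the x-axis at x = 0 (among the integer gridlines).
Finally, matching integer coefficients to the picture gives p.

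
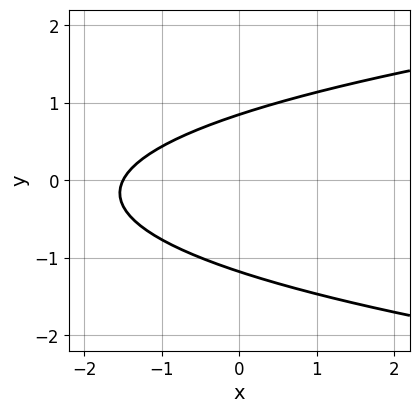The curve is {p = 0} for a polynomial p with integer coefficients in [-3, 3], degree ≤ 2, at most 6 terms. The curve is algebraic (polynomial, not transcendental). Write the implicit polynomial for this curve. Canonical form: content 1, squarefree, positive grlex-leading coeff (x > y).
3*y^2 - 2*x + y - 3

First, the degree is 2 — the shape is more complex than any degree-1 curve.
Finally, putting this together gives p.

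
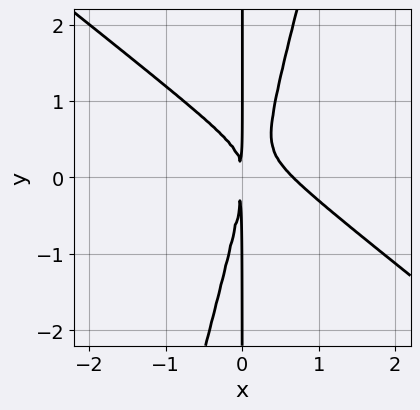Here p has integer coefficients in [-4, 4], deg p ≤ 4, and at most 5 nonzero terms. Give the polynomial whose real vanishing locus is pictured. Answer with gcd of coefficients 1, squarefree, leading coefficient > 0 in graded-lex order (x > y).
3*x^3 + 3*x^2*y - x*y^2 - 2*x^2

First, the degree is 3 — a generic line meets the curve in up to 3 points.
Then, observable constraints: the visible y-axis segment lies entirely on the curve.
Finally, assembling these constraints gives the stated polynomial.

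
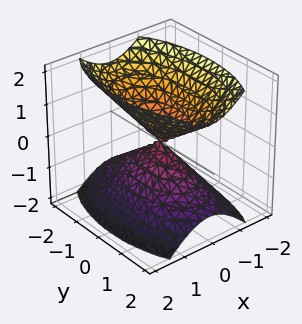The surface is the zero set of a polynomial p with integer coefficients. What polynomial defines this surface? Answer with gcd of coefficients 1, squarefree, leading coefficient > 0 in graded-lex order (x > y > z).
First, I count 2 distinct pieces. Treating them together as one polynomial.
Then, the degree is 2 — two nappes meeting at a single point; a quadric.
Next, symmetries: it's symmetric under y → −y, forcing even powers of y; the x ↦ −x reflection is a symmetry, so x appears only in even powers; the z ↦ −z reflection is a symmetry, so z appears only in even powers.
Next, reading off the gridlines: it crosses the x-axis at the gridline x = 0; it crosses the z-axis at the gridline z = 0; it crosses the y-axis at the gridline y = 0.
Finally, the integer polynomial consistent with all of this is the stated p.

3*x^2 + y^2 - 2*z^2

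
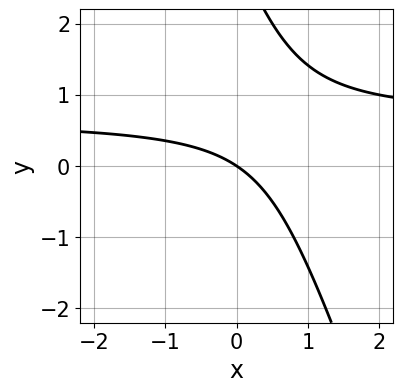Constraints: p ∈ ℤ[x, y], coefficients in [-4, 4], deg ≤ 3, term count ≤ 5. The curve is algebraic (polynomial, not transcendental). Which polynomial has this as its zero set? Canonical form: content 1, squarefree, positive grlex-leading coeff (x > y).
3*x*y + y^2 - 2*x - 3*y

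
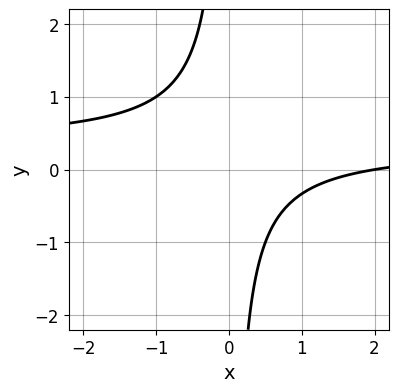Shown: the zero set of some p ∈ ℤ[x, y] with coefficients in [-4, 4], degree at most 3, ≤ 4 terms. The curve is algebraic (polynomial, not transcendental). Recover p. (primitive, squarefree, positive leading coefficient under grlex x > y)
3*x*y - x + 2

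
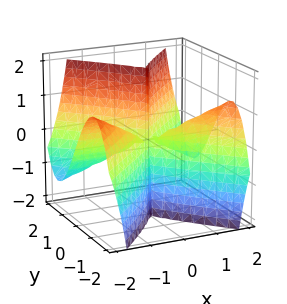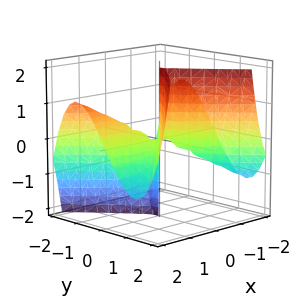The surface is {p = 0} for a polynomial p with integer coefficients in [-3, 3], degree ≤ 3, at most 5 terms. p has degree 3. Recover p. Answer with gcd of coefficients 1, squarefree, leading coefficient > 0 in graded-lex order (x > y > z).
First, degree: the shape is more complex than any degree-2 surface, so deg p = 3.
Then, from the axis intercepts and sections: the visible x-axis segment lies entirely on the surface; it crosses the y-axis at the gridline y = 0.
Finally, matching integer coefficients to the picture gives p. Check: (0, 0, 1) on the z-axis lies on the surface, and p(0, 0, 1) = 0. ✓

3*x^2*y + 2*x^2*z - 3*y^3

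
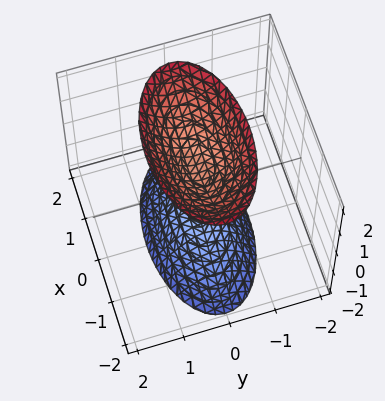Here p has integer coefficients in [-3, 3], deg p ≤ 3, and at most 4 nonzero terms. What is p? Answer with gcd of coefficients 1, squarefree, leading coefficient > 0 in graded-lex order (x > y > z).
I count 2 distinct pieces. They look like related sheets of one shape, so recover p as a whole.
deg p = 2. Two sheets facing apart; a quadric.
Symmetries: it's symmetric under z → −z, forcing even powers of z; it's symmetric under y → −y, forcing even powers of y; mirror symmetry x ↦ −x ⇒ only even powers of x.
Observable constraints: among the integer gridlines, it crosses the z-axis at z ∈ {-1, 1}; the surface avoids every integer y-axis point in the box.
Matching integer coefficients to the picture gives p.

x^2 + 3*y^2 - z^2 + 1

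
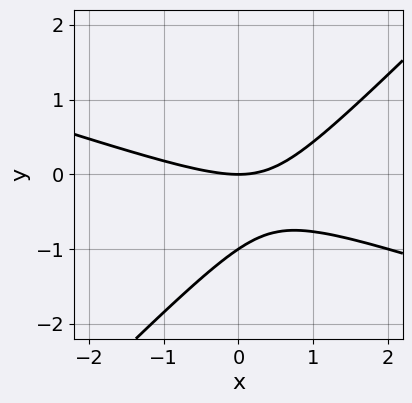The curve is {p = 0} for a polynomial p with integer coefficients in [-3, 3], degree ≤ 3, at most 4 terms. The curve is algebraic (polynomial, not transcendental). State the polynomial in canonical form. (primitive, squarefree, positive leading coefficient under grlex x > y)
1. Degree: no degree-1 curve has this shape, so deg p = 2.
2. From the axis intercepts and sections: among the integer gridlines, it crosses the y-axis at y ∈ {-1, 0}; one x-axis crossing is at x = 0.
3. These observations pin down the coefficients.

x^2 + 2*x*y - 3*y^2 - 3*y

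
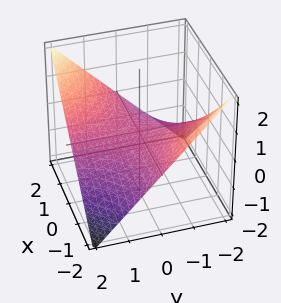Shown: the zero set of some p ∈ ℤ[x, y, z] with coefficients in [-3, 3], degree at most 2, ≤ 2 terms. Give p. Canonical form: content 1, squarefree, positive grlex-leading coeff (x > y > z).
(a) deg p = 2.
(b) Checking where it meets the axes: every point of the x-axis in the box is on the surface; every point of the y-axis in the box is on the surface.
(c) Fitting integer coefficients to these (and the overall shape) gives p.

x*y - 2*z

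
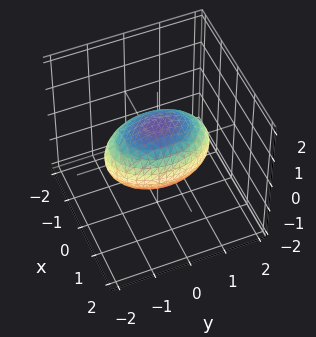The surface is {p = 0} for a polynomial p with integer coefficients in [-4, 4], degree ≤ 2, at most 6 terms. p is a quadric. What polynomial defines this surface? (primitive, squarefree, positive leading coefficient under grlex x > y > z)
2*x^2 + y^2 + 2*z^2 - 2

(a) deg p = 2. A closed, bounded, convex surface; a quadric.
(b) Symmetries: mirror symmetry z ↦ −z ⇒ only even powers of z; the y ↦ −y reflection is a symmetry, so y appears only in even powers; mirror symmetry x ↦ −x ⇒ only even powers of x.
(c) Against the integer gridlines: among the integer gridlines, it crosses the z-axis at z ∈ {-1, 1}; among the integer gridlines, it crosses the x-axis at x ∈ {-1, 1}.
(d) Solving for integer coefficients yields p as stated.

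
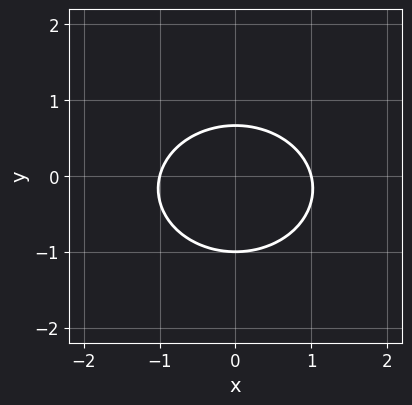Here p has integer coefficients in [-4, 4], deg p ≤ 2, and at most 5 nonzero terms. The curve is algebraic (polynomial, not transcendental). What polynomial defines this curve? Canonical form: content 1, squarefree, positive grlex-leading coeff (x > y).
2*x^2 + 3*y^2 + y - 2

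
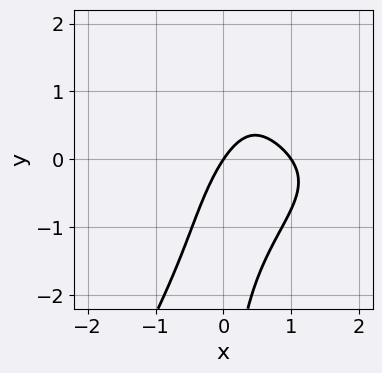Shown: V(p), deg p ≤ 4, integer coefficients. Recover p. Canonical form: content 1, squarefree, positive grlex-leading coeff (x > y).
(a) deg p = 4. The shape is more complex than any degree-3 curve.
(b) From the visible intercepts: among the integer gridlines, it crosses the x-axis at x ∈ {0, 1}; it meets the y-axis at y = 0 (among the integer gridlines).
(c) Together with the visible shape, these determine p as stated.

2*x^2*y^2 - x*y^3 + 3*x^2 - 3*x + 2*y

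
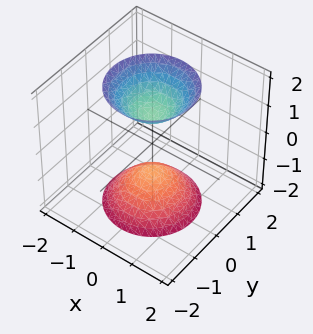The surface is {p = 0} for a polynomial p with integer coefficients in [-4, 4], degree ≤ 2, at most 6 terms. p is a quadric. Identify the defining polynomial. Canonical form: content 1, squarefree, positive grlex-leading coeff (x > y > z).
2*x^2 + 2*y^2 - z^2 + 1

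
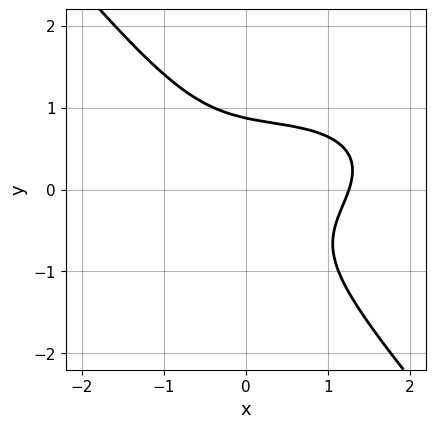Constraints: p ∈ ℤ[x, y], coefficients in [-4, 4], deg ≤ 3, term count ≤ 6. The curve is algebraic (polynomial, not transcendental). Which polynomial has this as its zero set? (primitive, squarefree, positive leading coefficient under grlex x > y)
x^3 - x^2*y + 2*x*y^2 + 3*y^3 - 2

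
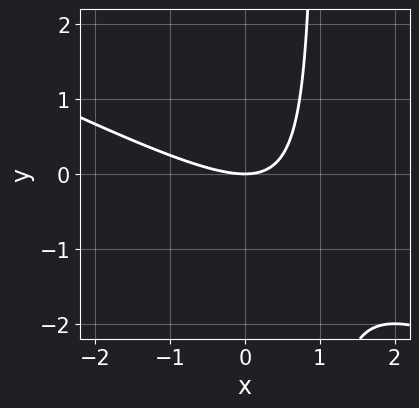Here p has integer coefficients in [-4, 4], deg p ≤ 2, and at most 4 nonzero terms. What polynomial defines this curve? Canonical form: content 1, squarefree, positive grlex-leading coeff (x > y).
x^2 + 2*x*y - 2*y

1. Degree: no degree-1 curve has this shape, so deg p = 2.
2. Checking where it meets the axes: it meets the y-axis at y = 0 (among the integer gridlines); it meets the x-axis at x = 0 (among the integer gridlines).
3. Solving for integer coefficients yields p as stated.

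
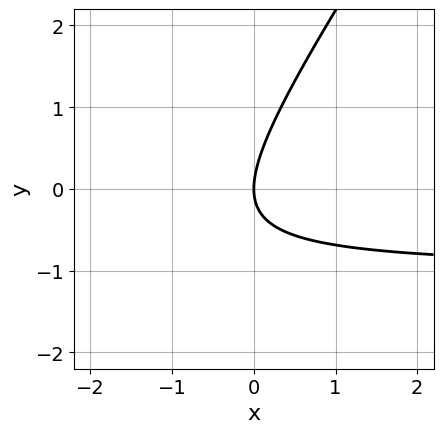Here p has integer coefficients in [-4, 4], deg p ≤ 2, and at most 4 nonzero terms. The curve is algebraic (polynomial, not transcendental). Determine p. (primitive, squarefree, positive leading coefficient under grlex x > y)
3*x*y - 2*y^2 + 3*x

The degree is 2 — no degree-1 curve has this shape.
From the axis intercepts and sections: it crosses the x-axis at the gridline x = 0; one y-axis crossing is at y = 0.
The integer polynomial consistent with all of this is the stated p.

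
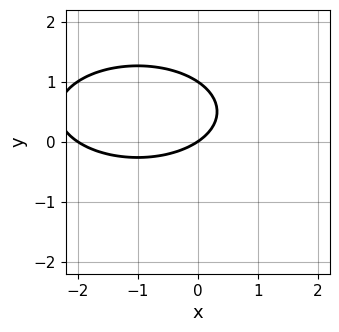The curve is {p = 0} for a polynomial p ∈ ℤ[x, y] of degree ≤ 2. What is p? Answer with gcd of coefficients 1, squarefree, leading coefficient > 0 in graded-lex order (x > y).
deg p = 2. The shape is more complex than any degree-1 curve.
From the visible intercepts: among the integer gridlines, it crosses the x-axis at x ∈ {-2, 0}; among the integer gridlines, it crosses the y-axis at y ∈ {0, 1}.
These observations pin down the coefficients.

x^2 + 3*y^2 + 2*x - 3*y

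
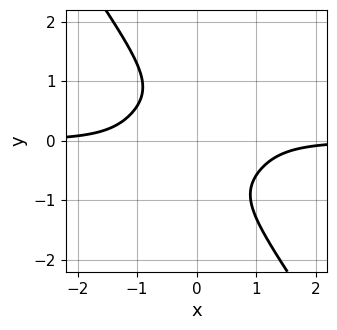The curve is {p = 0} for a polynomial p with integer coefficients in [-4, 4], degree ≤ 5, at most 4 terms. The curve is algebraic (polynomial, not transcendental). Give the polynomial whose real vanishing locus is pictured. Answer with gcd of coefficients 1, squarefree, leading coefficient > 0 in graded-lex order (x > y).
3*x^3*y + 3*x*y^3 + 3*y^4 + 2

1. The degree is 4 — a generic line meets the curve in up to 4 points.
2. From the axis intercepts and sections: no x-intercept at any integer in the box; no y-intercept at any integer in the box.
3. Putting this together gives p.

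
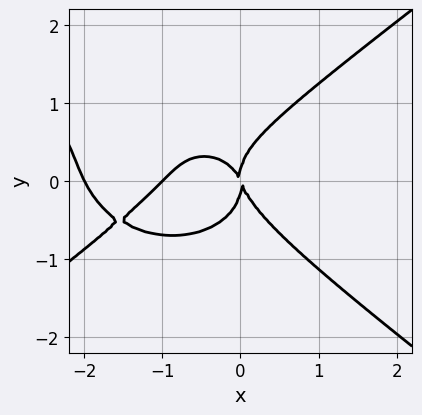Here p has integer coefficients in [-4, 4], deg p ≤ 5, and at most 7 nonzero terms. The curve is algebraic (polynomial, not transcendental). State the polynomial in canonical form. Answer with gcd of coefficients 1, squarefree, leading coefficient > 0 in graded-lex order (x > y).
x^4 - 3*y^4 + 3*x^3 + 2*x^2 + x*y

1. deg p = 4.
2. Reading off the gridlines: it crosses the y-axis at the gridline y = 0; among the integer gridlines, it crosses the x-axis at x ∈ {-2, -1, 0}.
3. These observations pin down the coefficients.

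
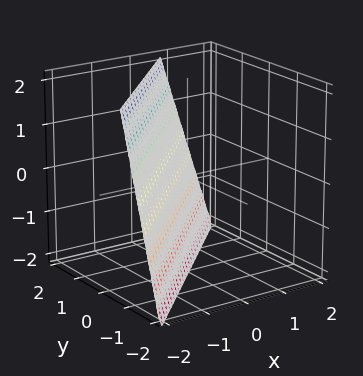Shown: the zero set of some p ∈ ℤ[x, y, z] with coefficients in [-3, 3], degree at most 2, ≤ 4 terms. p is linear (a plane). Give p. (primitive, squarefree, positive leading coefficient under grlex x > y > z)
3*x - 3*y + z + 2

Degree: the surface is flat (a plane), so deg p = 1.
Checking where it meets the axes: it crosses the z-axis at the gridline z = -2.
Solving for integer coefficients yields p as stated.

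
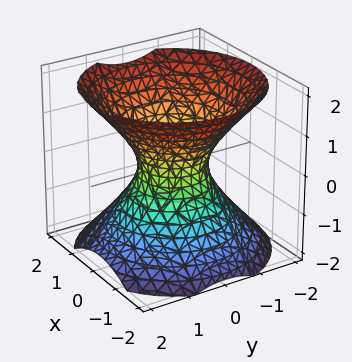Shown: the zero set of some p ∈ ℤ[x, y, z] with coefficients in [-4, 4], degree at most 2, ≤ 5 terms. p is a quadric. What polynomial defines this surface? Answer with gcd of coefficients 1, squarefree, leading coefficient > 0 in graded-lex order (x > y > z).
3*x^2 + 3*y^2 - 3*z^2 - 2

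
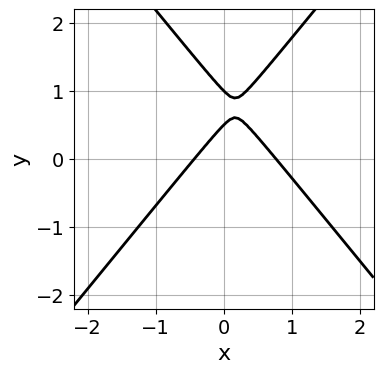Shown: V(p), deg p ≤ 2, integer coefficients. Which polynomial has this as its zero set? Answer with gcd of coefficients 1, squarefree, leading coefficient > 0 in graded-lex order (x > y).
3*x^2 - 2*y^2 - x + 3*y - 1

(a) Degree: no degree-1 curve has this shape, so deg p = 2.
(b) Against the integer gridlines: it meets the y-axis at y = 1 (among the integer gridlines).
(c) Putting this together gives p.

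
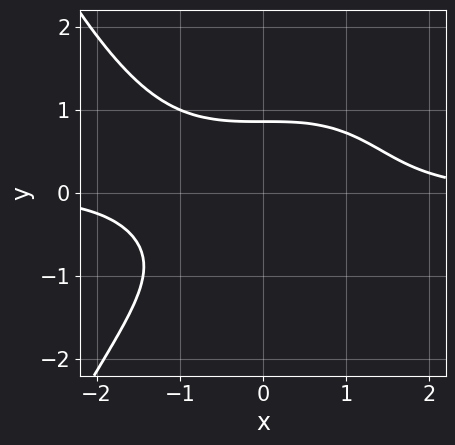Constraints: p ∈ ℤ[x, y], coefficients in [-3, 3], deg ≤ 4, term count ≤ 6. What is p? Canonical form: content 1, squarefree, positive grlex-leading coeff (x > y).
(a) The degree is 4 — a generic line meets the curve in up to 4 points.
(b) Checking where it meets the axes: it misses every integer gridline on the x-axis.
(c) Together with the visible shape, these determine p as stated.

x^3*y + 2*y^3 + y^2 - 2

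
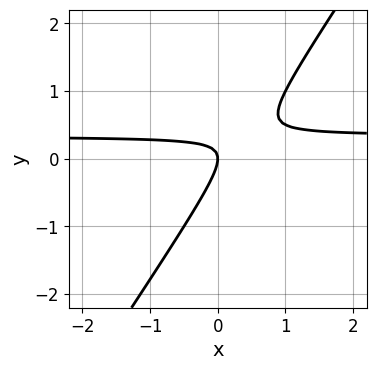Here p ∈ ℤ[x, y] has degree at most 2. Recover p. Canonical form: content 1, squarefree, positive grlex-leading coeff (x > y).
3*x*y - 2*y^2 - x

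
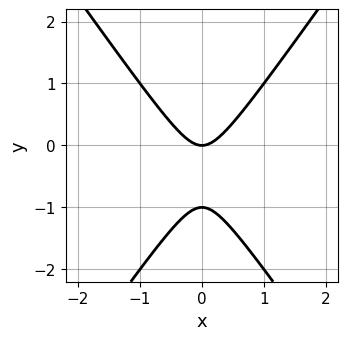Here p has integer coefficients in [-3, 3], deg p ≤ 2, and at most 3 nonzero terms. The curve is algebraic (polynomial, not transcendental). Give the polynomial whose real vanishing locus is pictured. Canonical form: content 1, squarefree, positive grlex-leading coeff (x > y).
2*x^2 - y^2 - y

1. deg p = 2. The shape is more complex than any degree-1 curve.
2. Symmetries: it's symmetric under x → −x, forcing even powers of x.
3. Reading off the gridlines: it crosses the x-axis at the gridline x = 0; among the integer gridlines, it crosses the y-axis at y ∈ {-1, 0}.
4. Matching integer coefficients to the picture gives p.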